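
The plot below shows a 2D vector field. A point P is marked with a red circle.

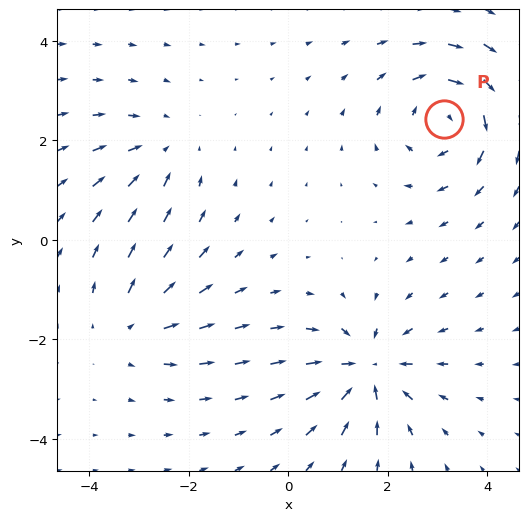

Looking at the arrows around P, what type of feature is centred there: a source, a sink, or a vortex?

vortex

At P (3.1, 2.4) the arrows circulate clockwise. Divergence ≈0, curl about -6 — near-zero divergence with nonzero curl is a vortex.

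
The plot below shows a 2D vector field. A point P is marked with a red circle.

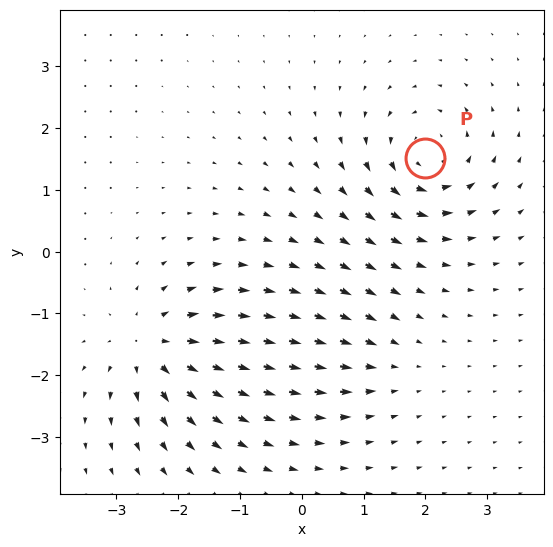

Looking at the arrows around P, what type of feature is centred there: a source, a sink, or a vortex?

vortex

At P (2.0, 1.5) the arrows circulate counterclockwise. Divergence ≈0, curl about +6 — near-zero divergence with nonzero curl is a vortex.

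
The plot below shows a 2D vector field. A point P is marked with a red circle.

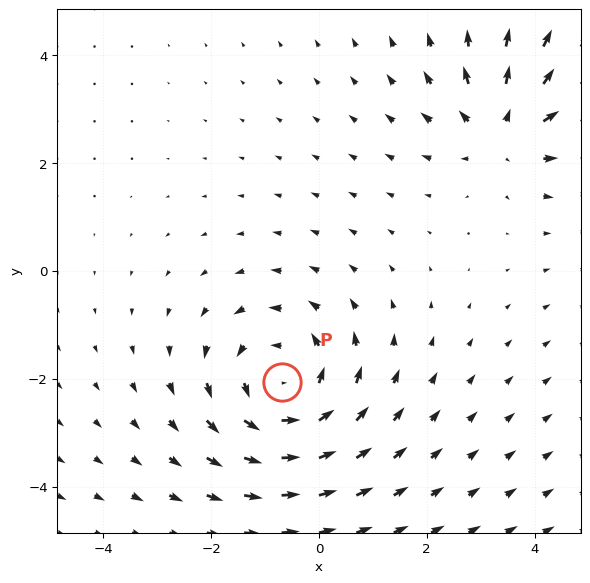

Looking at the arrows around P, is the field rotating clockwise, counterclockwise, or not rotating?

counterclockwise

Near P at (-0.7, -2.1) the arrows circulate counterclockwise. The curl (z-component) there is about +4; positive curl means counterclockwise rotation.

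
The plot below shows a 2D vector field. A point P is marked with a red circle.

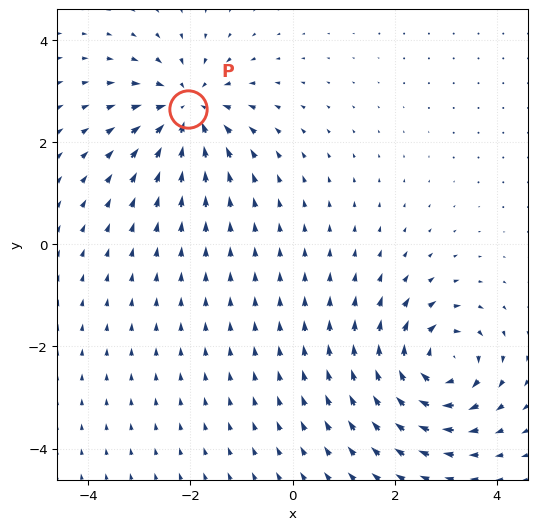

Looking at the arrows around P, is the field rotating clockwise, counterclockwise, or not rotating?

Near P at (-2.0, 2.6) the arrows show no circulation. The curl there is ≈0.

not rotating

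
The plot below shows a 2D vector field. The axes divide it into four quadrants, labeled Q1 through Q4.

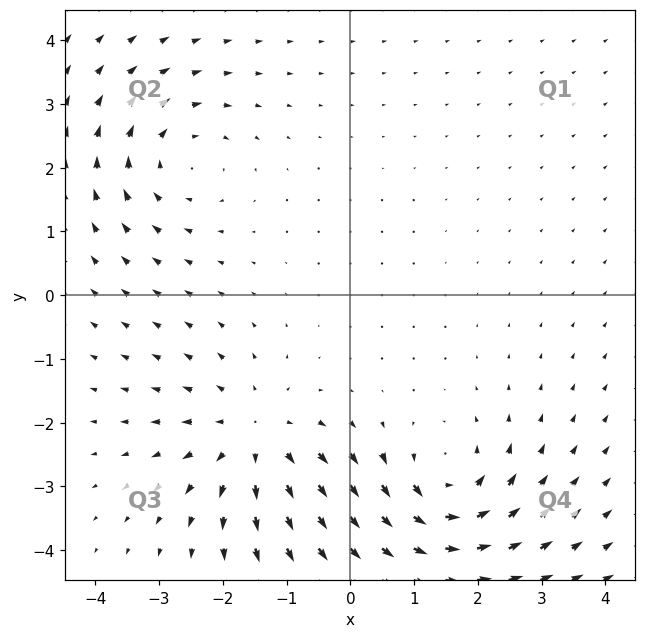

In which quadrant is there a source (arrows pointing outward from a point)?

Q3

The source sits at approximately (-1.5, -2.2), which lies in quadrant Q3. The divergence there is about +4, positive as expected for a source.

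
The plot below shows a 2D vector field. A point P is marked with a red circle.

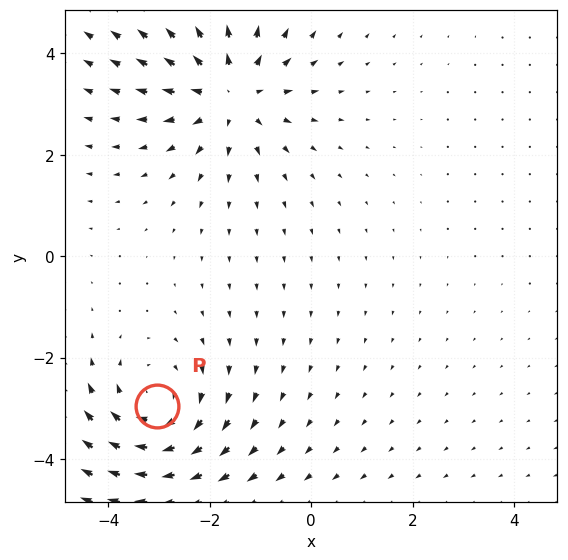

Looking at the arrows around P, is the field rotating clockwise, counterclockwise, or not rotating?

clockwise

Near P at (-3.0, -3.0) the arrows circulate clockwise. The curl (z-component) there is about -3; negative curl means clockwise rotation.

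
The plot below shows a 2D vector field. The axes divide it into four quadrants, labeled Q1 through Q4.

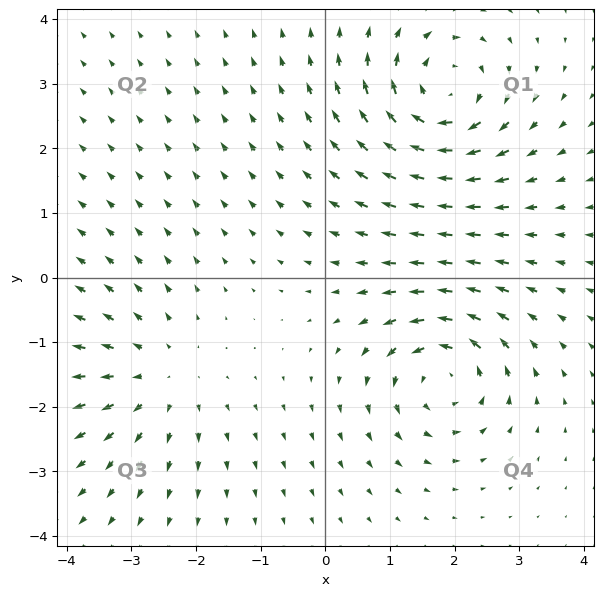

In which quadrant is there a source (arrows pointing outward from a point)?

Q3

The source sits at approximately (-2.5, -1.5), which lies in quadrant Q3. The divergence there is about +3, positive as expected for a source.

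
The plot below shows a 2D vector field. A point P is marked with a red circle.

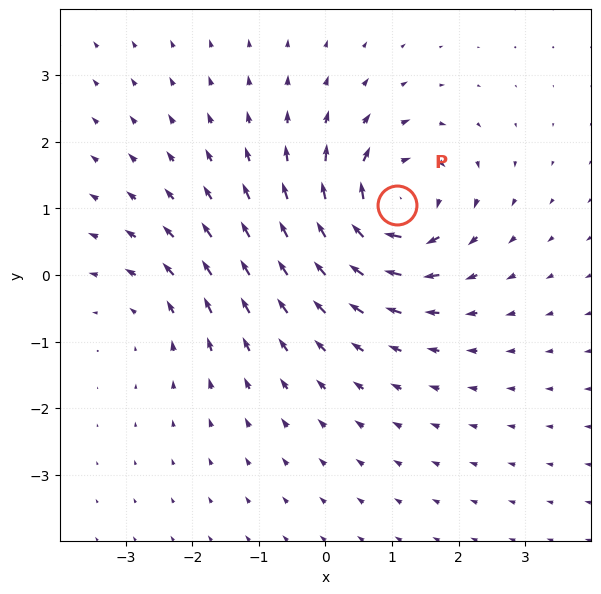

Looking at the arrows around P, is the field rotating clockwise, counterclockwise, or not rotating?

clockwise

Near P at (1.1, 1.1) the arrows circulate clockwise. The curl (z-component) there is about -6; negative curl means clockwise rotation.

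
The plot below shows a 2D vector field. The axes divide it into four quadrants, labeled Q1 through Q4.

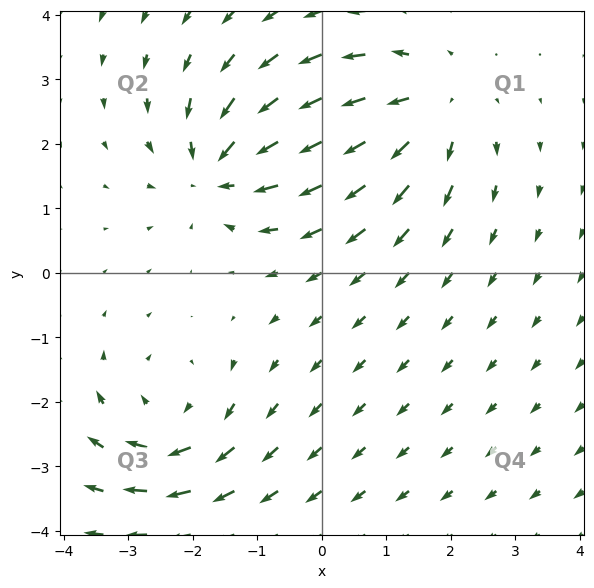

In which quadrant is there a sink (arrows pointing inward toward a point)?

Q2

The sink sits at approximately (-1.6, 1.6), which lies in quadrant Q2. The divergence there is about -5, negative as expected for a sink.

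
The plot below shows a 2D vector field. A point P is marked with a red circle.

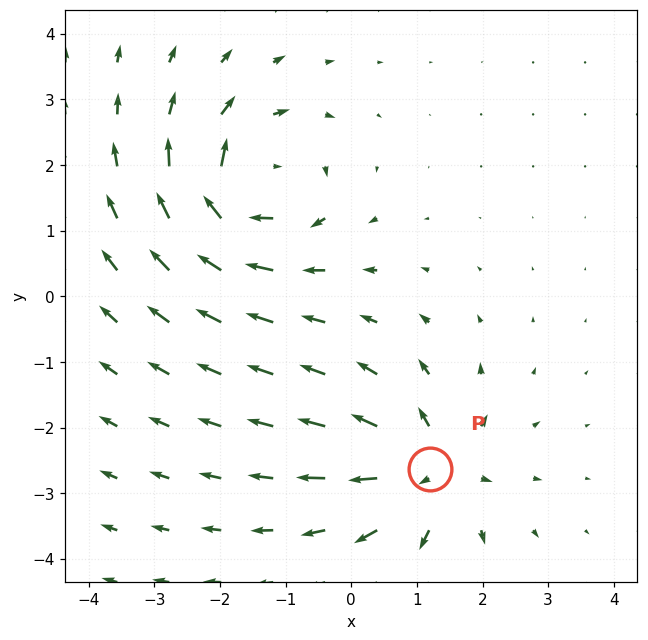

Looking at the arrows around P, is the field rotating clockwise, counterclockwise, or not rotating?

Near P at (1.2, -2.6) the arrows show no circulation. The curl there is ≈0.

not rotating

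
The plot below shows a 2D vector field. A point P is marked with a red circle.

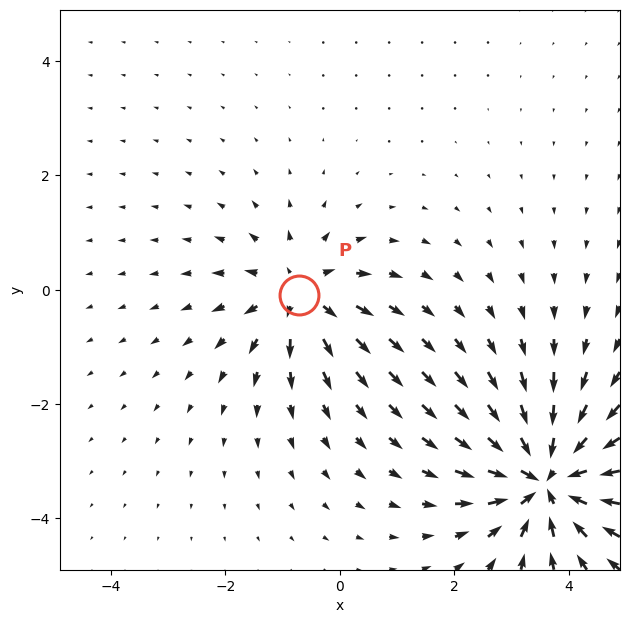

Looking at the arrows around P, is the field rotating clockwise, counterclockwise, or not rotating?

not rotating

Near P at (-0.7, -0.1) the arrows show no circulation. The curl there is ≈0.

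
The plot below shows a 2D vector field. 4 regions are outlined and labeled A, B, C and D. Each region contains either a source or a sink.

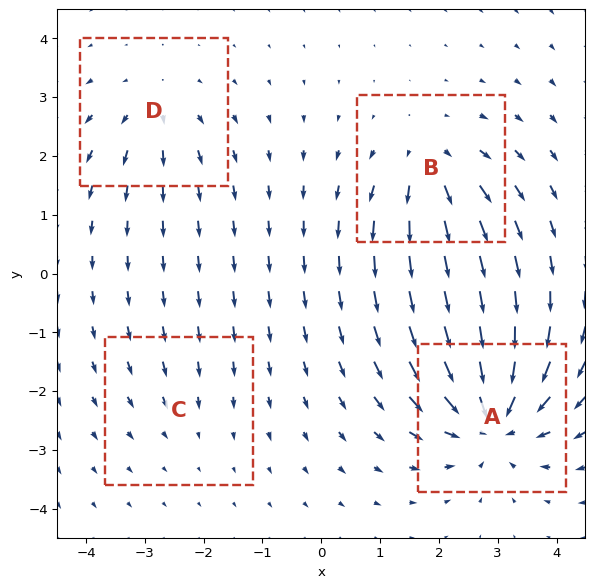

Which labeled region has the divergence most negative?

Divergence at each region's feature centre — A: about -8, B: about +5, C: about -2, D: about +4. Region A is most negative.

A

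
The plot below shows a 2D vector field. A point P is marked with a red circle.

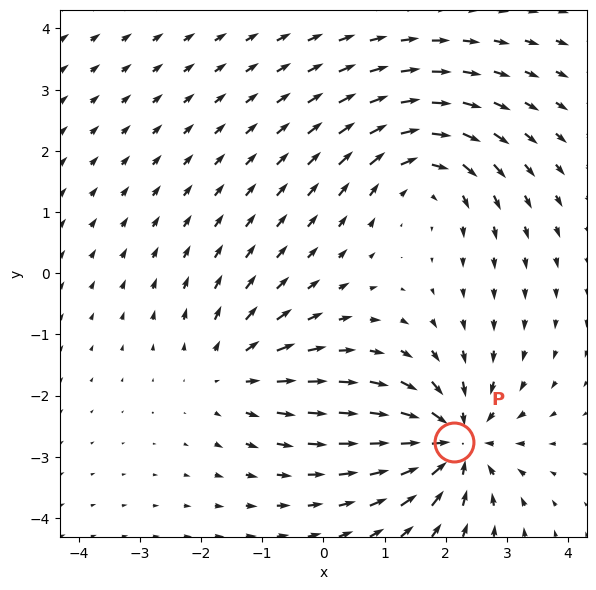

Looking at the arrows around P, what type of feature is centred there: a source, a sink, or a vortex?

At P (2.1, -2.8) the arrows converge inward. Divergence about -6, curl ≈0 — negative divergence with near-zero curl is a sink.

sink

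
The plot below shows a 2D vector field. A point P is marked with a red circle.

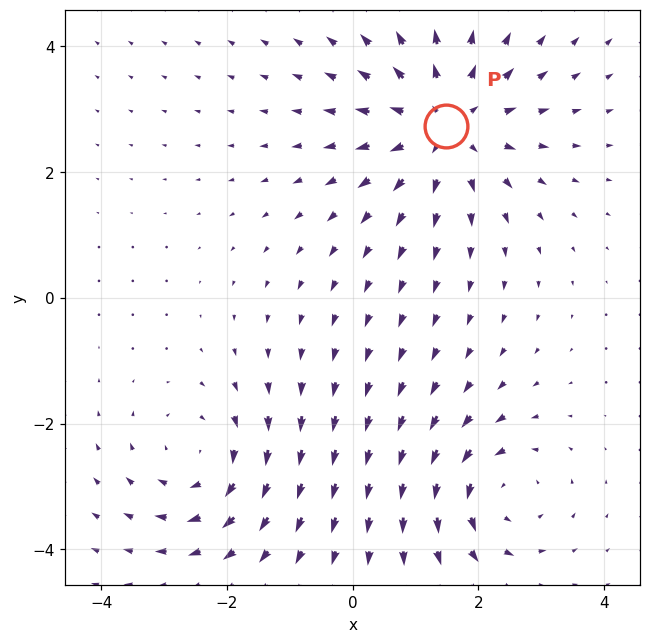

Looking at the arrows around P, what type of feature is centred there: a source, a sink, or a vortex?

source

At P (1.5, 2.7) the arrows spread outward. Divergence about +4, curl ≈0 — positive divergence with near-zero curl is a source.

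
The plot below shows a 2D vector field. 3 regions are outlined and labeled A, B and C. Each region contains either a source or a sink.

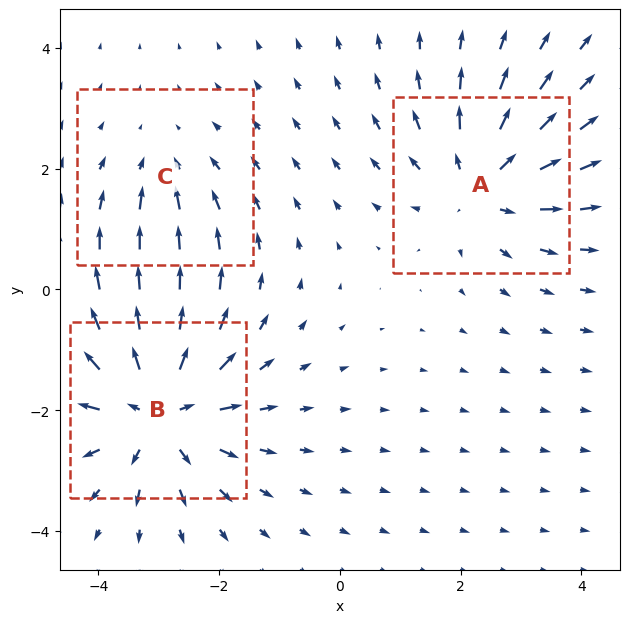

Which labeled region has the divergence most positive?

B

Divergence at each region's feature centre — A: about +3, B: about +5, C: about -2. Region B is most positive.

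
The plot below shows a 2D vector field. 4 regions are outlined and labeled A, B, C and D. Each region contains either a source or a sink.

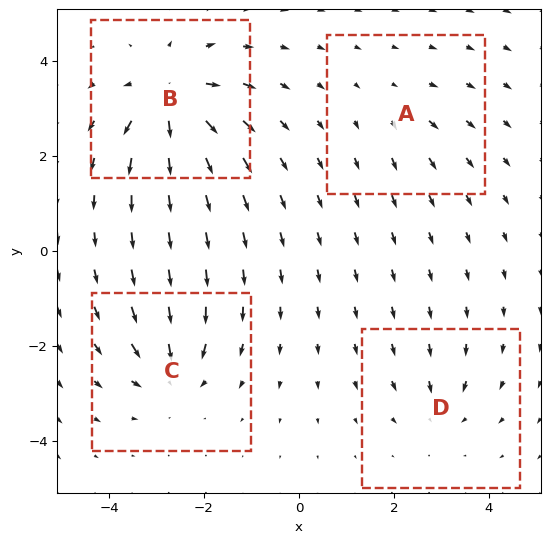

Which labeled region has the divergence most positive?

B

Divergence at each region's feature centre — A: about +2, B: about +8, C: about -5, D: about -4. Region B is most positive.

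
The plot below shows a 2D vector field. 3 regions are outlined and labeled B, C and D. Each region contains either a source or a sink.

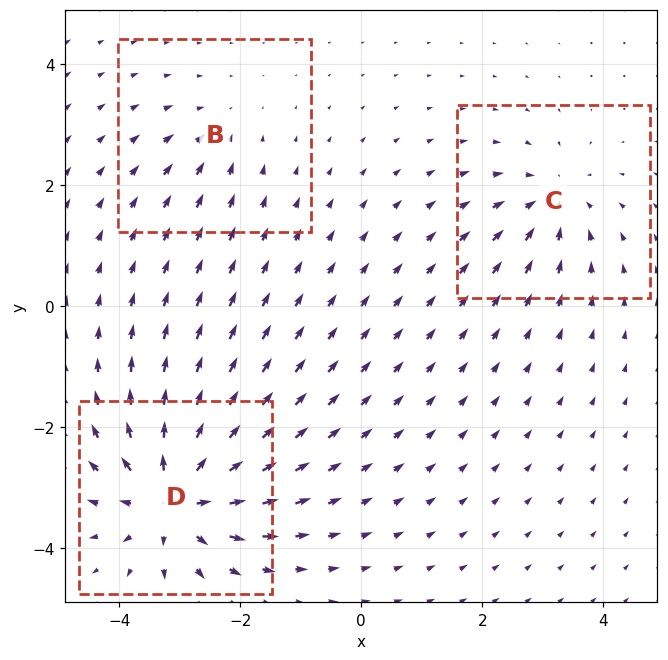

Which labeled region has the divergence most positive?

Divergence at each region's feature centre — B: about -2, C: about -3, D: about +6. Region D is most positive.

D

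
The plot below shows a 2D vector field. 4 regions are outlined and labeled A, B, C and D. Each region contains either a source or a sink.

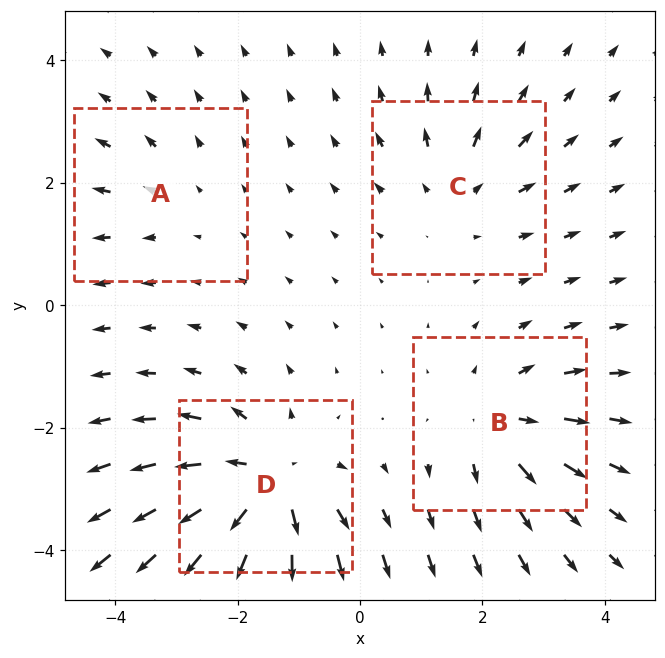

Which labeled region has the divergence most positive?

Divergence at each region's feature centre — A: about +2, B: about +5, C: about +4, D: about +7. Region D is most positive.

D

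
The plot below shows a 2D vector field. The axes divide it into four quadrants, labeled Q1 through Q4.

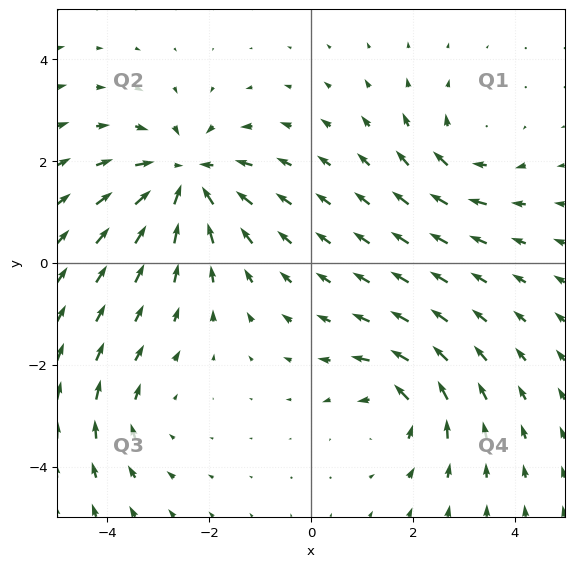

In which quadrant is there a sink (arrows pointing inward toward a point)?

Q2

The sink sits at approximately (-2.4, 1.7), which lies in quadrant Q2. The divergence there is about -5, negative as expected for a sink.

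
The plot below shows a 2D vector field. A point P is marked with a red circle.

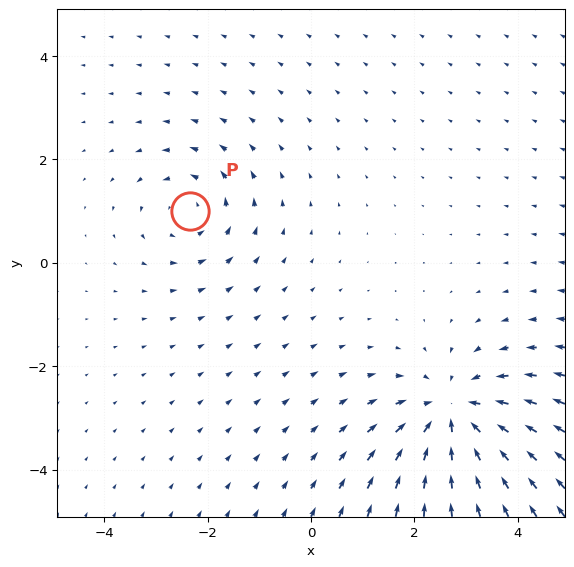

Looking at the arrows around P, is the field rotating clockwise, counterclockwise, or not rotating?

counterclockwise

Near P at (-2.3, 1.0) the arrows circulate counterclockwise. The curl (z-component) there is about +3; positive curl means counterclockwise rotation.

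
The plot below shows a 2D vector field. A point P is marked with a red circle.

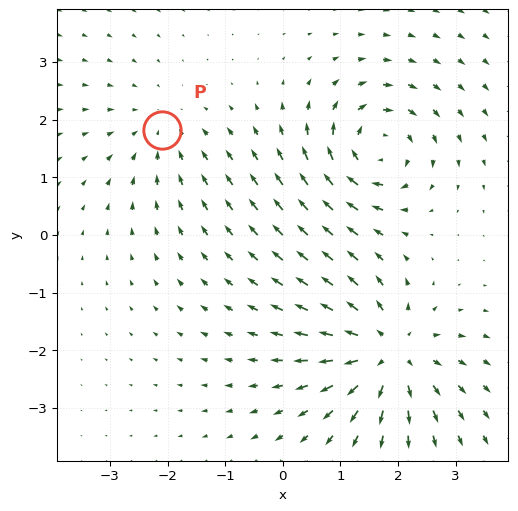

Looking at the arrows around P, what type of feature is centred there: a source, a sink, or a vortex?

At P (-2.1, 1.8) the arrows converge inward. Divergence about -2, curl ≈0 — negative divergence with near-zero curl is a sink.

sink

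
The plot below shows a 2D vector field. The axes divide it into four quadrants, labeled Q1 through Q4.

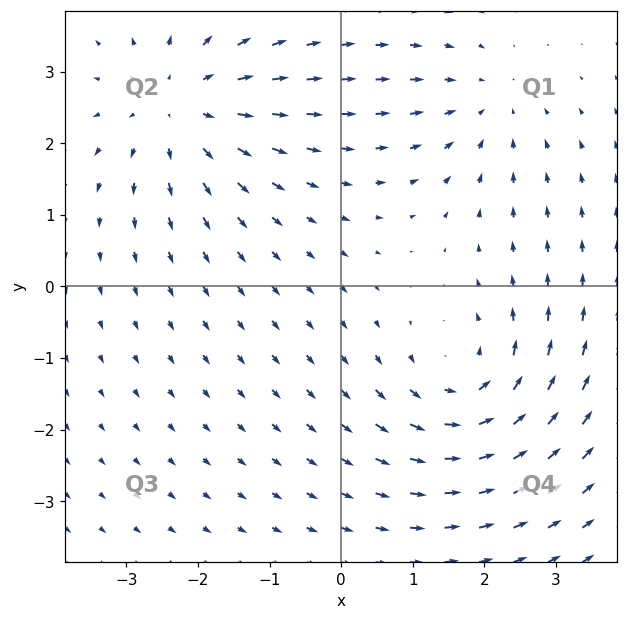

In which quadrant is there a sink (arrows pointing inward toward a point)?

The sink sits at approximately (2.0, 2.5), which lies in quadrant Q1. The divergence there is about -3, negative as expected for a sink.

Q1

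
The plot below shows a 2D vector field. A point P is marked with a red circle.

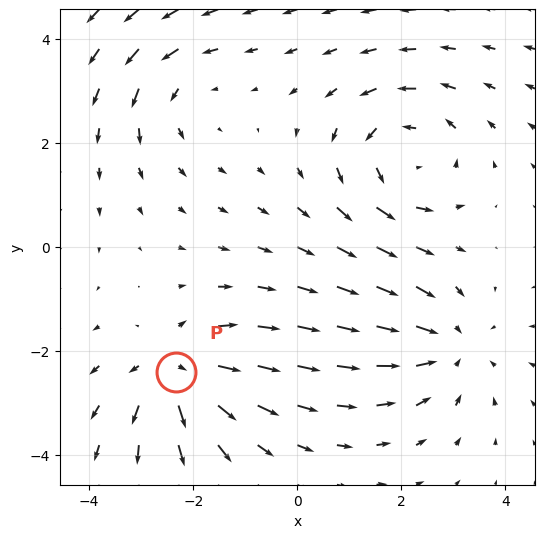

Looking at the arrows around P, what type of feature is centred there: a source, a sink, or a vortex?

source

At P (-2.3, -2.4) the arrows spread outward. Divergence about +5, curl ≈0 — positive divergence with near-zero curl is a source.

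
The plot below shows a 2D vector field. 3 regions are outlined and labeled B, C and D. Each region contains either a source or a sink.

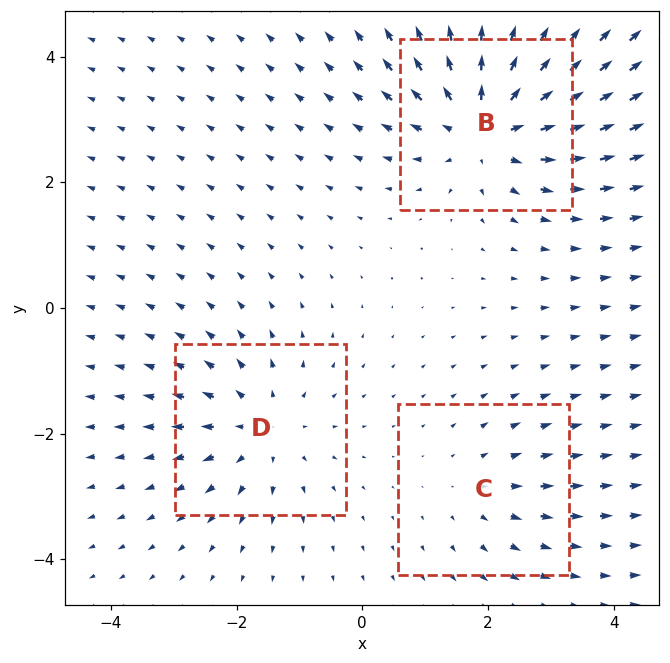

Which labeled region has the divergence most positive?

B

Divergence at each region's feature centre — B: about +5, C: about +2, D: about +3. Region B is most positive.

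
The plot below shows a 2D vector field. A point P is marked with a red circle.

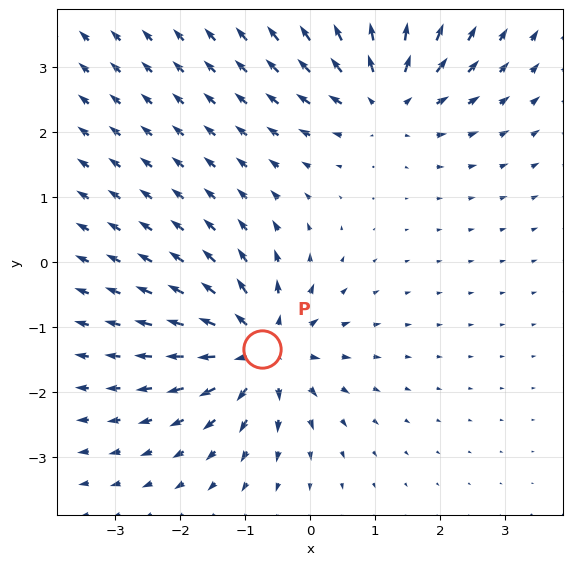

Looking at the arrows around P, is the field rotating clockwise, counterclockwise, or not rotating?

Near P at (-0.7, -1.3) the arrows show no circulation. The curl there is ≈0.

not rotating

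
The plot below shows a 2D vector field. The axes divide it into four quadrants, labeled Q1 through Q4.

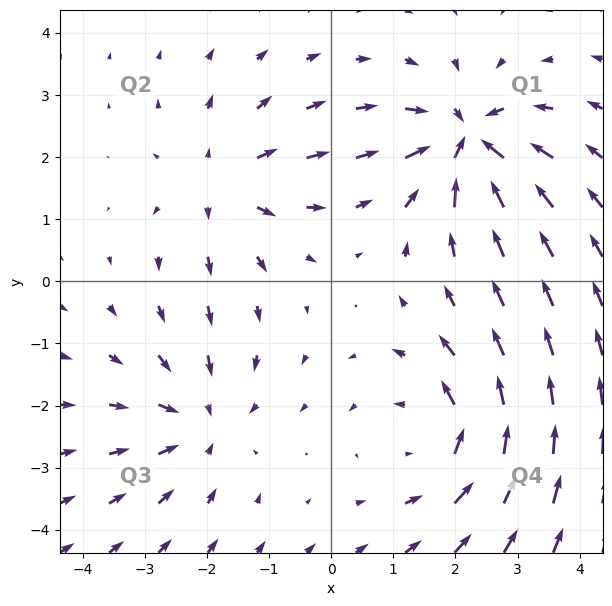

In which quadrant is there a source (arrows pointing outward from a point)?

The source sits at approximately (-1.7, 1.6), which lies in quadrant Q2. The divergence there is about +4, positive as expected for a source.

Q2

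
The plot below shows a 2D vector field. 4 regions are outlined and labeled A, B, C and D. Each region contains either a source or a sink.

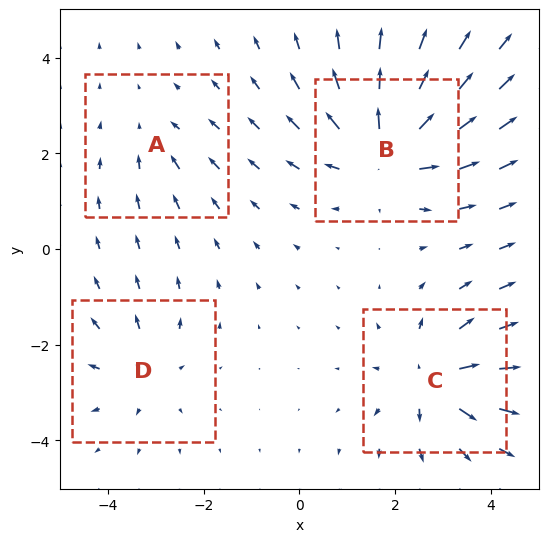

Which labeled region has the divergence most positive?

B

Divergence at each region's feature centre — A: about -2, B: about +7, C: about +6, D: about +4. Region B is most positive.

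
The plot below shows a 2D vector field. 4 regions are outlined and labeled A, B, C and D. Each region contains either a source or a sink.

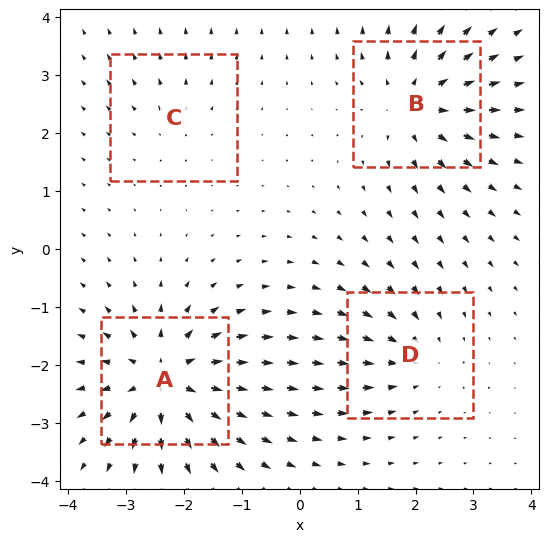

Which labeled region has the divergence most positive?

Divergence at each region's feature centre — A: about +8, B: about +6, C: about +2, D: about -4. Region A is most positive.

A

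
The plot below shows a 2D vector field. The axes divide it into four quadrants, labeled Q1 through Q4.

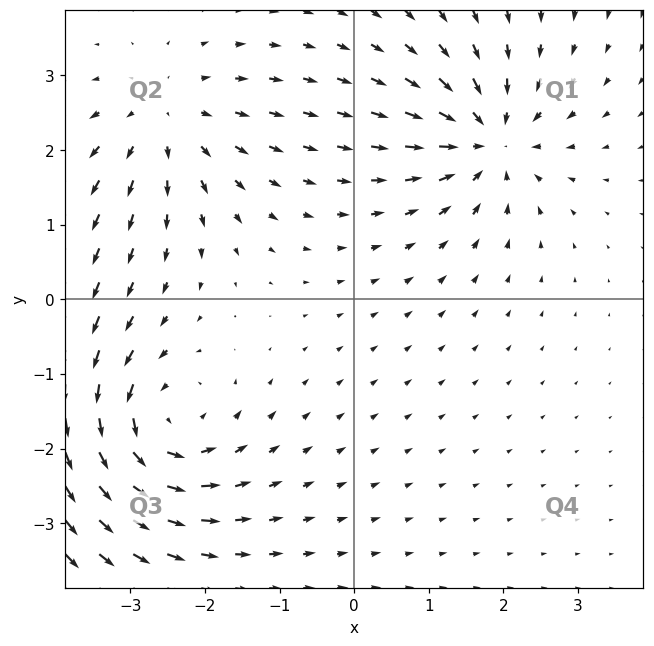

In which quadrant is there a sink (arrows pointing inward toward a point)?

Q1

The sink sits at approximately (1.8, 2.1), which lies in quadrant Q1. The divergence there is about -6, negative as expected for a sink.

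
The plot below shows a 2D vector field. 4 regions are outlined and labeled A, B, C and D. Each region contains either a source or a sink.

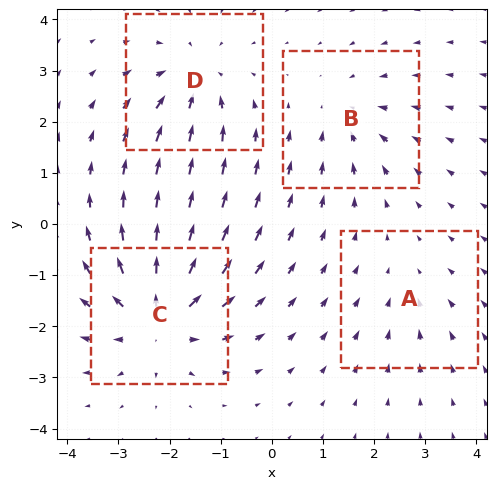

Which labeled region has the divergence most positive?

C

Divergence at each region's feature centre — A: about -2, B: about -4, C: about +7, D: about -5. Region C is most positive.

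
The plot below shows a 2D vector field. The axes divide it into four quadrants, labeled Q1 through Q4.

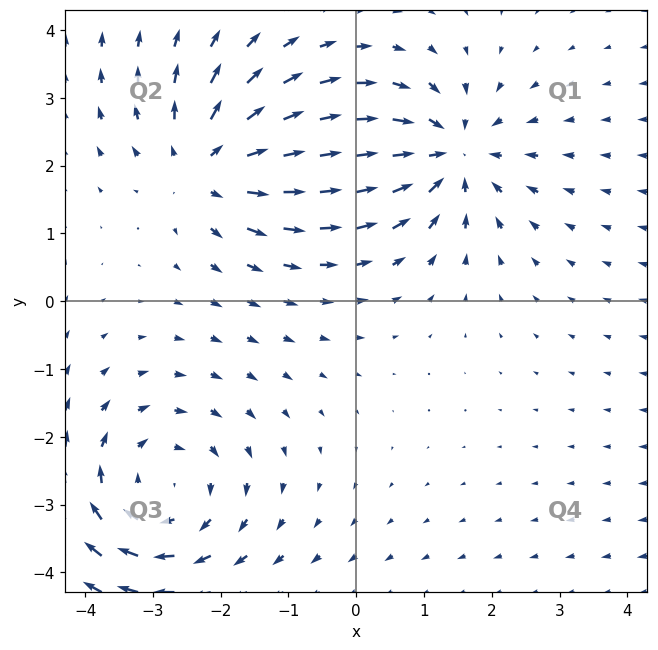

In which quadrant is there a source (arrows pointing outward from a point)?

The source sits at approximately (-2.2, 2.0), which lies in quadrant Q2. The divergence there is about +5, positive as expected for a source.

Q2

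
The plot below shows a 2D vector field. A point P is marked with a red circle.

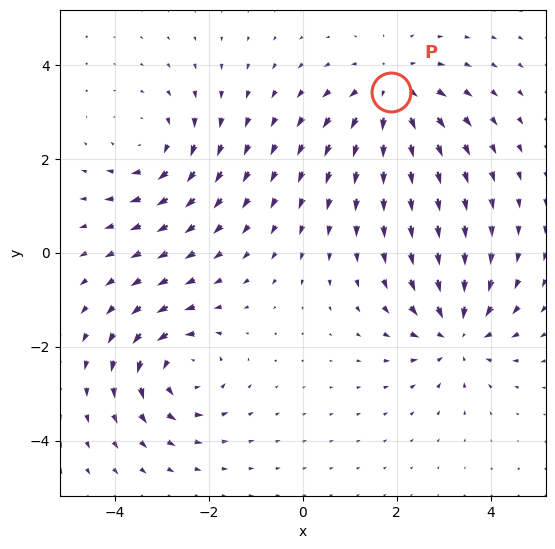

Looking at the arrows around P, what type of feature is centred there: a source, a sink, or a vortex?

At P (1.9, 3.4) the arrows spread outward. Divergence about +5, curl ≈0 — positive divergence with near-zero curl is a source.

source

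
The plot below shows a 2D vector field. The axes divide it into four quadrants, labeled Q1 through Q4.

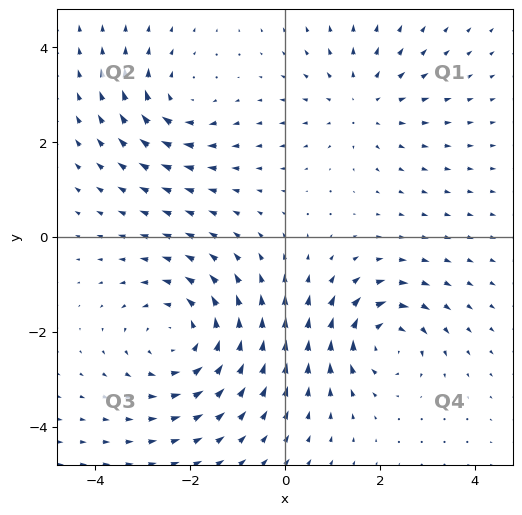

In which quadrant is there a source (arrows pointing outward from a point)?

The source sits at approximately (1.6, 2.8), which lies in quadrant Q1. The divergence there is about +3, positive as expected for a source.

Q1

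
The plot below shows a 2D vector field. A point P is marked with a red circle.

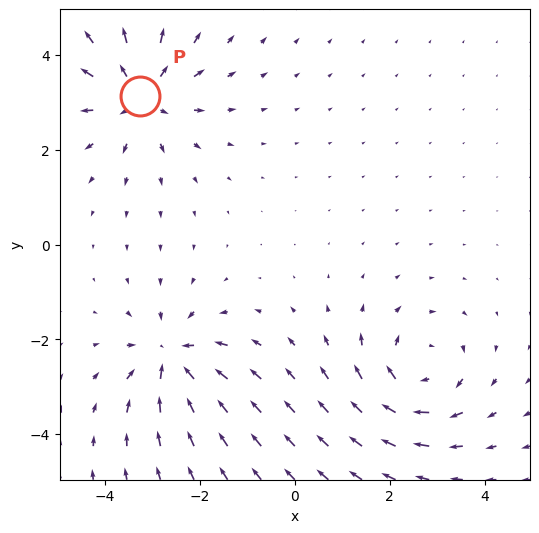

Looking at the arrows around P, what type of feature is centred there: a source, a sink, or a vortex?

At P (-3.3, 3.1) the arrows spread outward. Divergence about +5, curl ≈0 — positive divergence with near-zero curl is a source.

source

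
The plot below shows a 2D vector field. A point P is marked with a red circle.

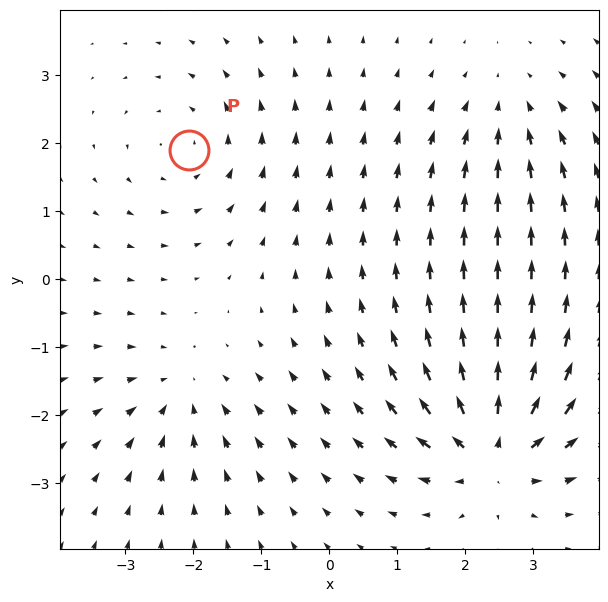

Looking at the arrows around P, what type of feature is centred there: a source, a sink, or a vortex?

vortex

At P (-2.1, 1.9) the arrows circulate counterclockwise. Divergence ≈0, curl about +3 — near-zero divergence with nonzero curl is a vortex.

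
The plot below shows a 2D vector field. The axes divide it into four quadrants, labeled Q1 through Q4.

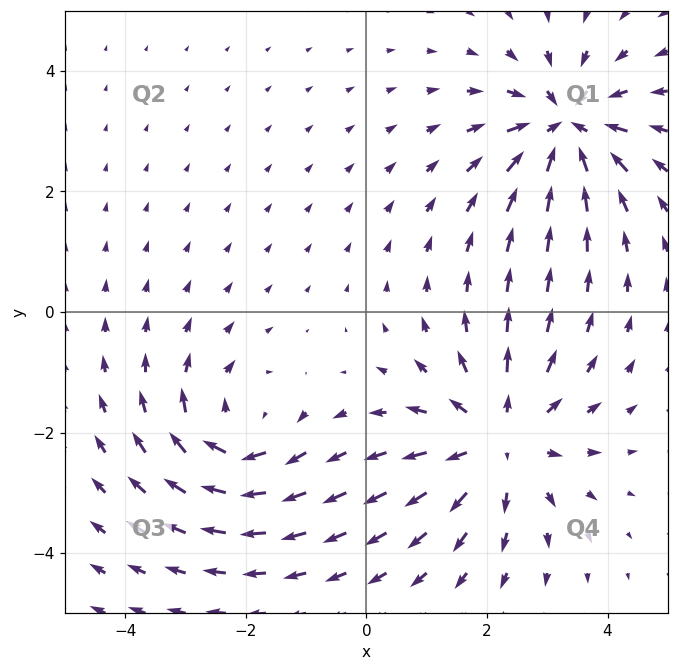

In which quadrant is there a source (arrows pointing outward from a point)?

Q4

The source sits at approximately (2.2, -2.1), which lies in quadrant Q4. The divergence there is about +4, positive as expected for a source.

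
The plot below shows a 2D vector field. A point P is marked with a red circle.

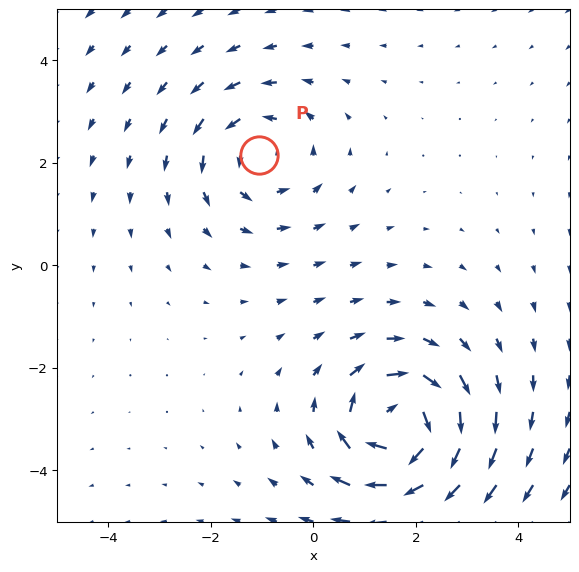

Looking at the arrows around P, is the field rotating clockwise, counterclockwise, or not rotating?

counterclockwise

Near P at (-1.1, 2.2) the arrows circulate counterclockwise. The curl (z-component) there is about +3; positive curl means counterclockwise rotation.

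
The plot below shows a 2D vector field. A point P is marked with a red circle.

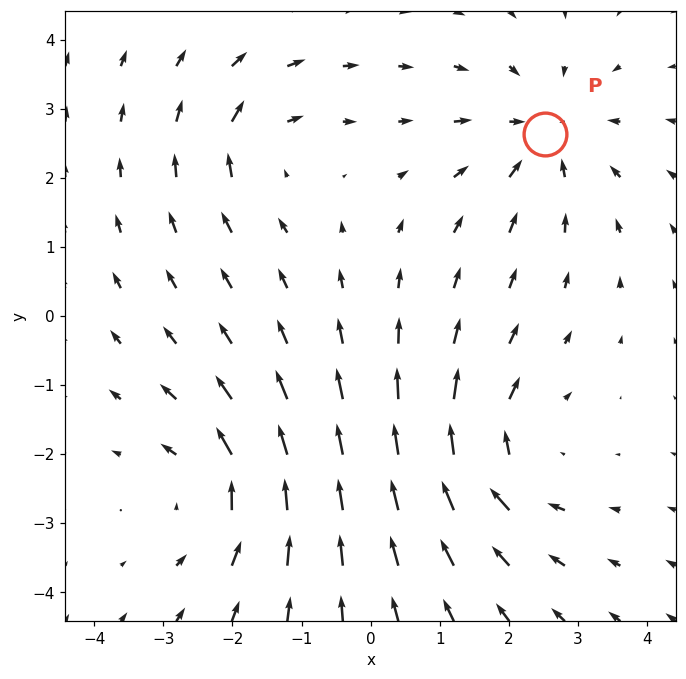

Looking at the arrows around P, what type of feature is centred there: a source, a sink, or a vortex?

sink

At P (2.5, 2.6) the arrows converge inward. Divergence about -4, curl ≈0 — negative divergence with near-zero curl is a sink.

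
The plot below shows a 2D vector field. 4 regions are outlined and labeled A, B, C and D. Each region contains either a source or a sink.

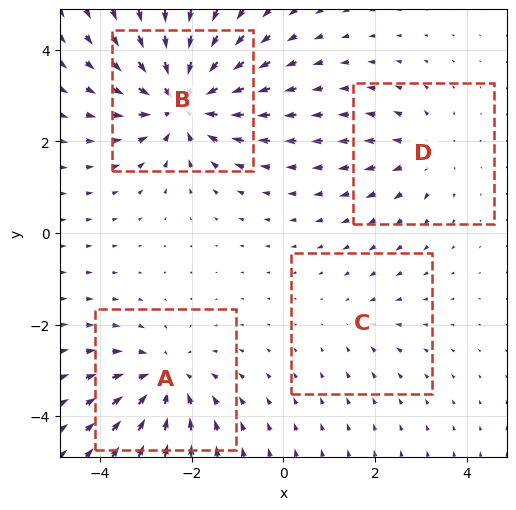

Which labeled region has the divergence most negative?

B

Divergence at each region's feature centre — A: about -5, B: about -7, C: about -2, D: about +3. Region B is most negative.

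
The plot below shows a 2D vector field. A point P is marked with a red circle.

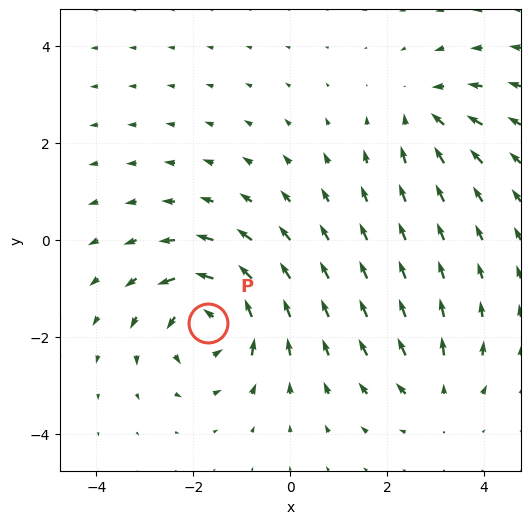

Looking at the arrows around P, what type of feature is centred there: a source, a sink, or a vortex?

At P (-1.7, -1.7) the arrows circulate counterclockwise. Divergence ≈0, curl about +5 — near-zero divergence with nonzero curl is a vortex.

vortex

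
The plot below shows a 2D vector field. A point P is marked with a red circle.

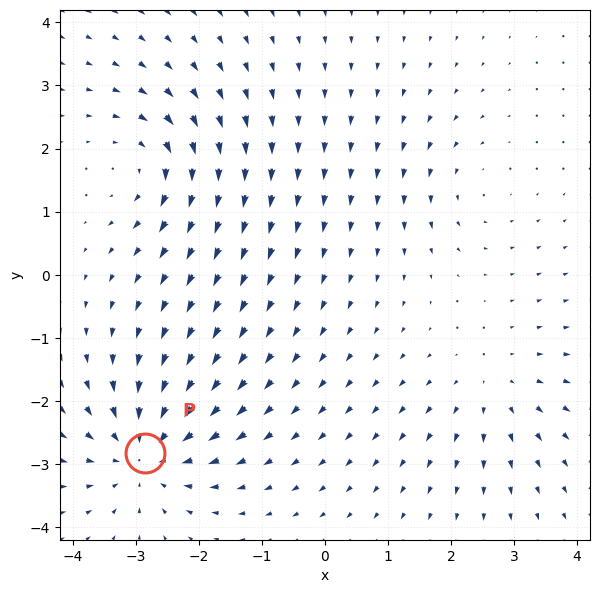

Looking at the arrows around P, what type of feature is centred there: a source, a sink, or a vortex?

At P (-2.8, -2.8) the arrows converge inward. Divergence about -5, curl ≈0 — negative divergence with near-zero curl is a sink.

sink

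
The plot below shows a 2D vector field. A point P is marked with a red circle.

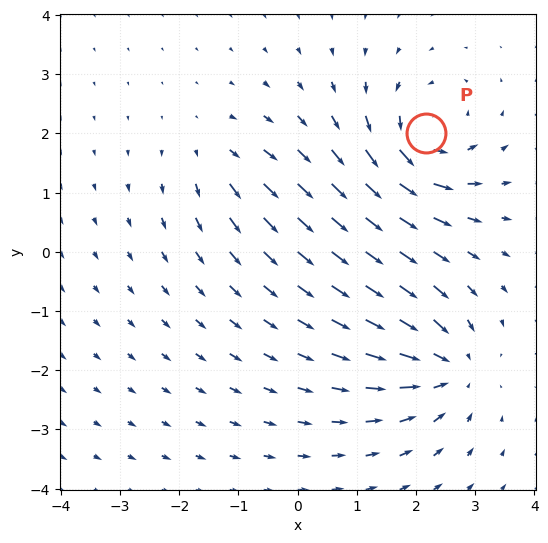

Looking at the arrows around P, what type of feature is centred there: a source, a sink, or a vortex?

vortex

At P (2.2, 2.0) the arrows circulate counterclockwise. Divergence ≈0, curl about +7 — near-zero divergence with nonzero curl is a vortex.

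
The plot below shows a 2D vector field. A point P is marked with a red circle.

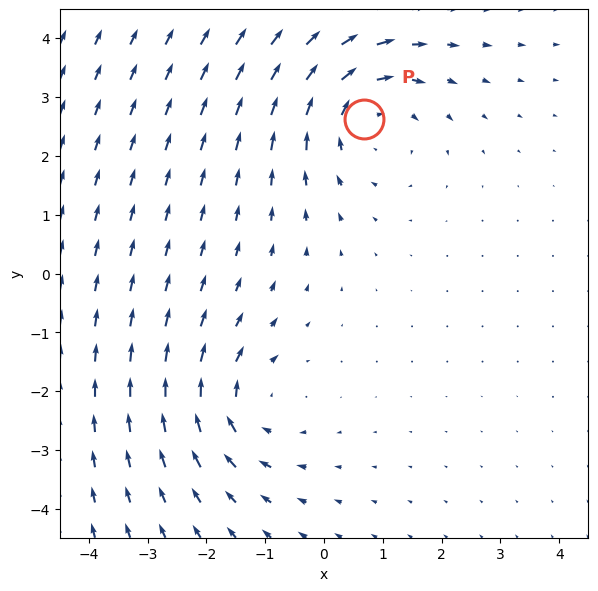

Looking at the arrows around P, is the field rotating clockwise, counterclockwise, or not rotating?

clockwise

Near P at (0.7, 2.6) the arrows circulate clockwise. The curl (z-component) there is about -4; negative curl means clockwise rotation.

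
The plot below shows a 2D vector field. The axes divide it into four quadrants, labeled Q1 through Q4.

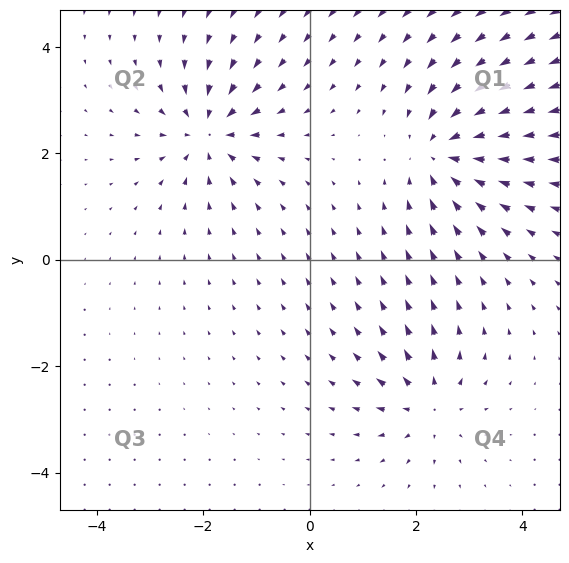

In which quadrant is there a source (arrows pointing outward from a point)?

Q4

The source sits at approximately (2.2, -2.7), which lies in quadrant Q4. The divergence there is about +4, positive as expected for a source.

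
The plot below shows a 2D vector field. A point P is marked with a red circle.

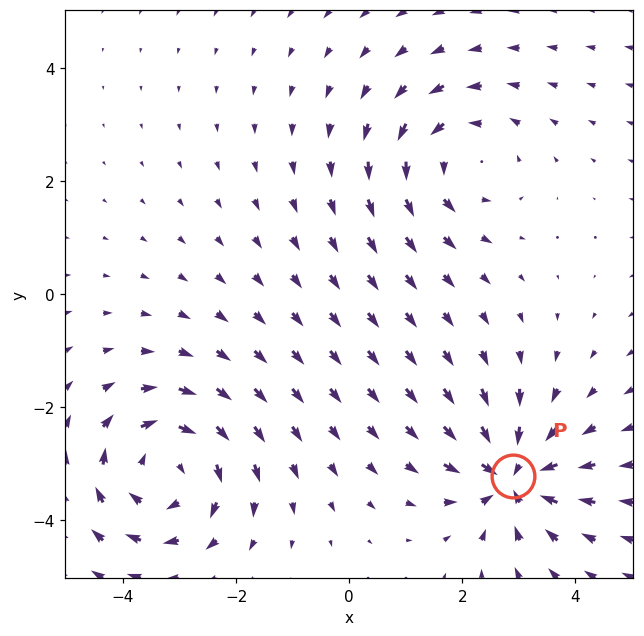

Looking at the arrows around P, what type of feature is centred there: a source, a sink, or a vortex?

sink

At P (2.9, -3.2) the arrows converge inward. Divergence about -5, curl ≈0 — negative divergence with near-zero curl is a sink.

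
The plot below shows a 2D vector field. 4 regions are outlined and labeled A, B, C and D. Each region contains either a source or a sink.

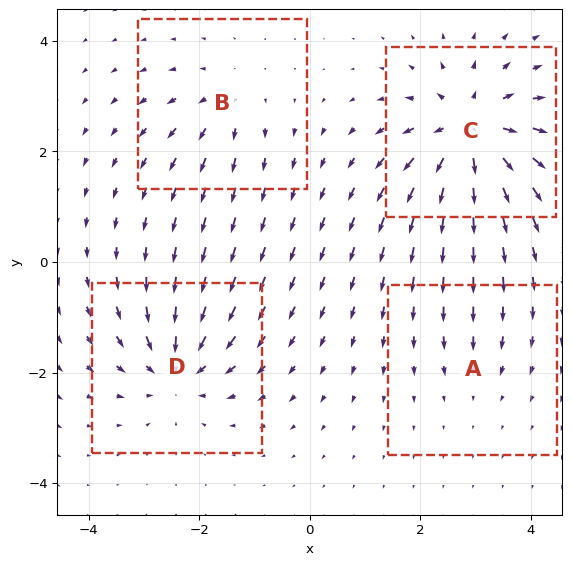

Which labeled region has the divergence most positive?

C

Divergence at each region's feature centre — A: about -2, B: about +4, C: about +8, D: about -6. Region C is most positive.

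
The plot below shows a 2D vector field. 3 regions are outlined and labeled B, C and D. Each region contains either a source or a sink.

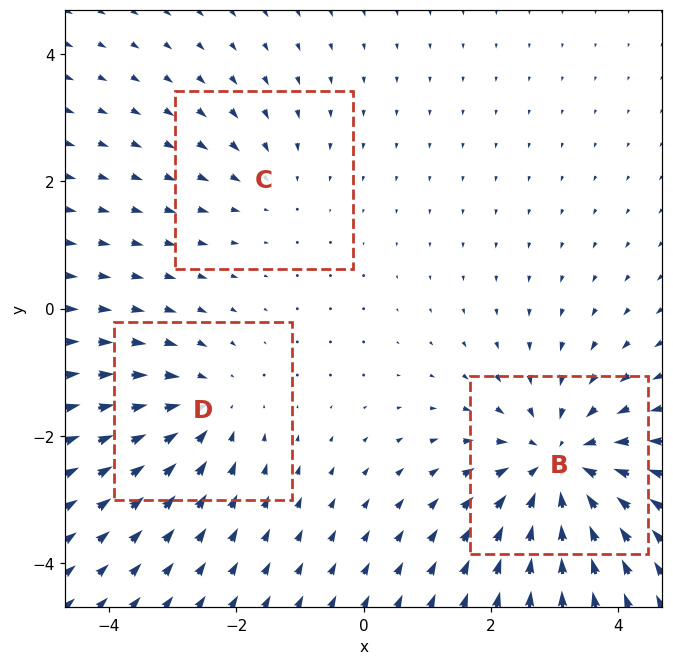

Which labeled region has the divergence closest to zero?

C

Divergence at each region's feature centre — B: about -5, C: about -2, D: about -3. Region C is closest to zero.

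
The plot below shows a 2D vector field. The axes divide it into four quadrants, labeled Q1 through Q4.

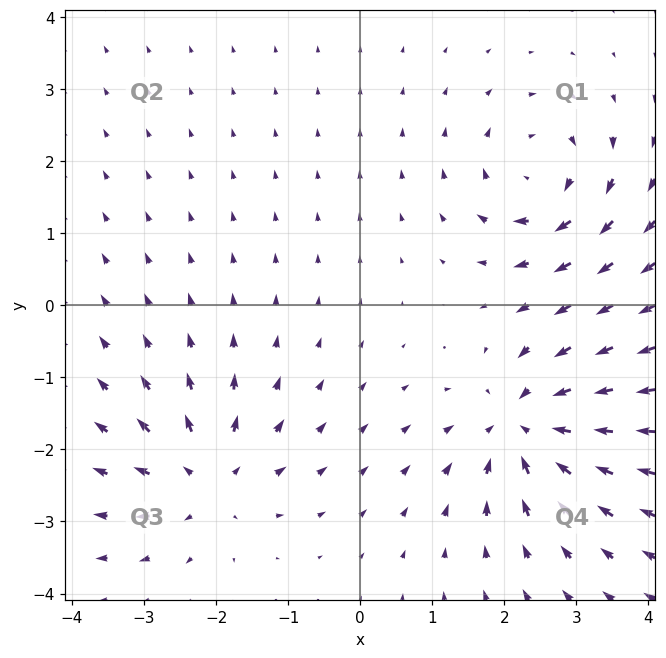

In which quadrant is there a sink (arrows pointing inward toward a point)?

Q4

The sink sits at approximately (2.3, -1.7), which lies in quadrant Q4. The divergence there is about -5, negative as expected for a sink.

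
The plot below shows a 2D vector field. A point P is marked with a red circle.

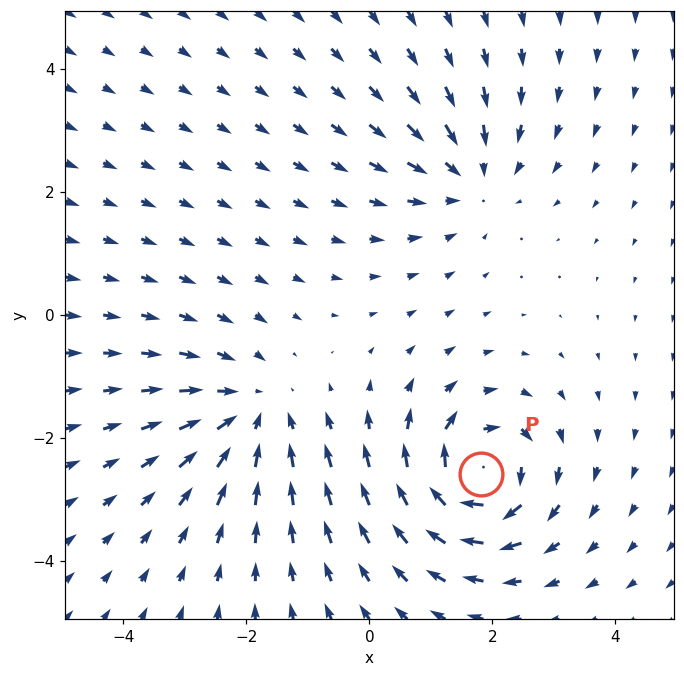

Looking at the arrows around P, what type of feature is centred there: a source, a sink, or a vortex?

At P (1.8, -2.6) the arrows circulate clockwise. Divergence ≈0, curl about -7 — near-zero divergence with nonzero curl is a vortex.

vortex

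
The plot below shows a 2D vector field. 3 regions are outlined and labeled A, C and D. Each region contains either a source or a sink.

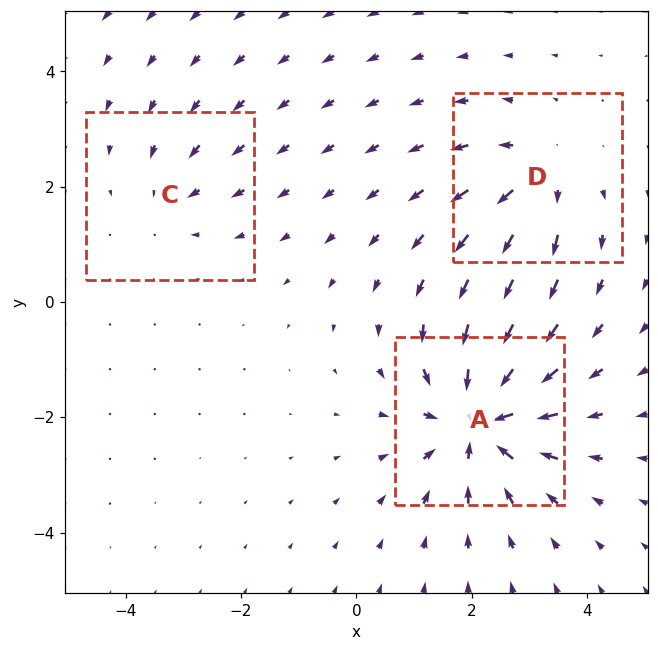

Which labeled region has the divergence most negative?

A

Divergence at each region's feature centre — A: about -6, C: about -2, D: about +3. Region A is most negative.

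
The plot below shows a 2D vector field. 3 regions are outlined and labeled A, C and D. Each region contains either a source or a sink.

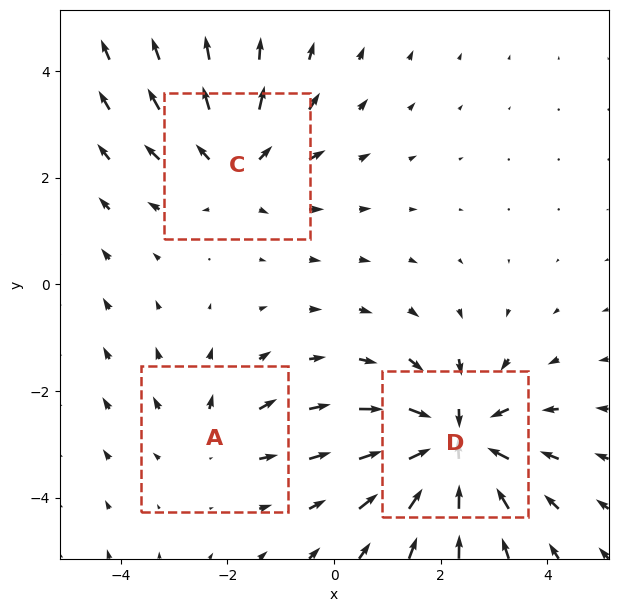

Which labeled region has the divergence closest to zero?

A

Divergence at each region's feature centre — A: about +2, C: about +3, D: about -5. Region A is closest to zero.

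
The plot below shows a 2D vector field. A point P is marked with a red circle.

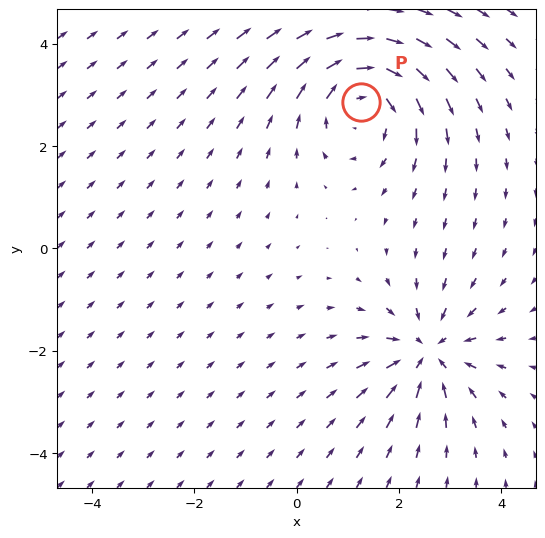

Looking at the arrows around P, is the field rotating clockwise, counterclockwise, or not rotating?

Near P at (1.3, 2.9) the arrows circulate clockwise. The curl (z-component) there is about -3; negative curl means clockwise rotation.

clockwise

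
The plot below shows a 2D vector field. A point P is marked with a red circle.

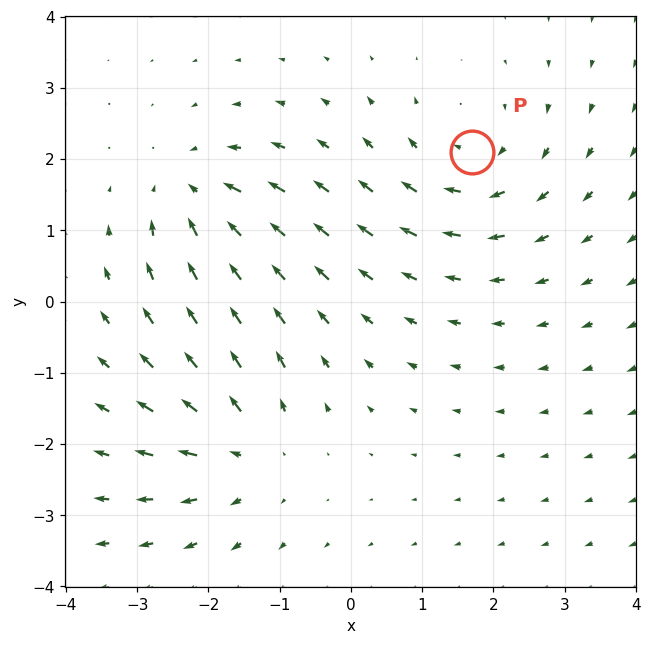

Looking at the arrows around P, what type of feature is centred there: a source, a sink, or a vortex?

At P (1.7, 2.1) the arrows circulate clockwise. Divergence ≈0, curl about -3 — near-zero divergence with nonzero curl is a vortex.

vortex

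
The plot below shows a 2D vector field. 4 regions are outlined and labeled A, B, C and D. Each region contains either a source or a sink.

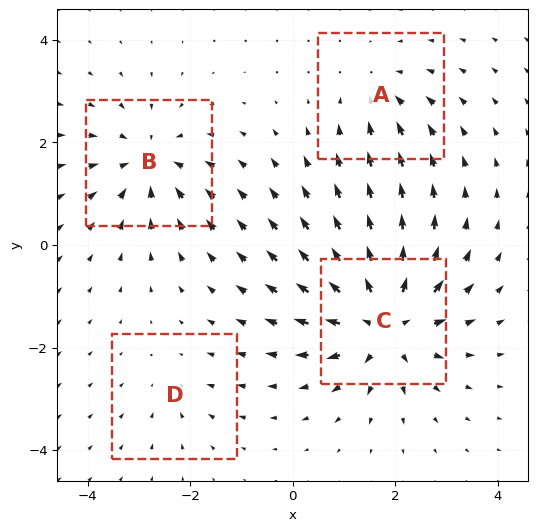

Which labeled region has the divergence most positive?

C

Divergence at each region's feature centre — A: about -3, B: about -5, C: about +8, D: about -2. Region C is most positive.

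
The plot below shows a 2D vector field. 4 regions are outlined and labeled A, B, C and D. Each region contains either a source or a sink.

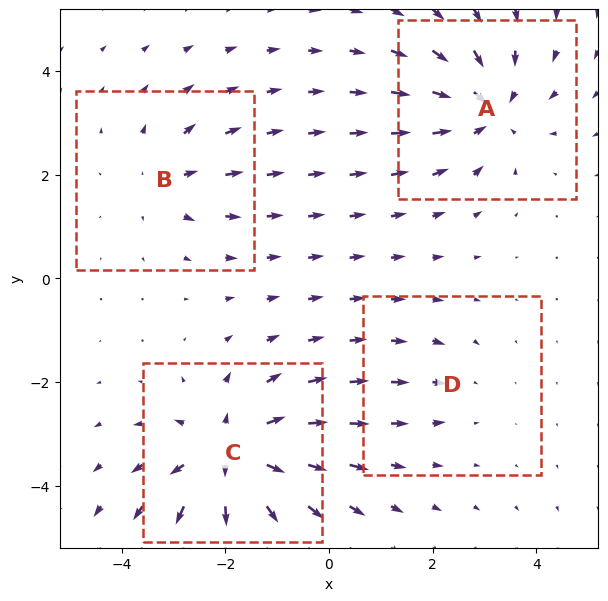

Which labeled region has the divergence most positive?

Divergence at each region's feature centre — A: about -5, B: about +3, C: about +7, D: about -2. Region C is most positive.

C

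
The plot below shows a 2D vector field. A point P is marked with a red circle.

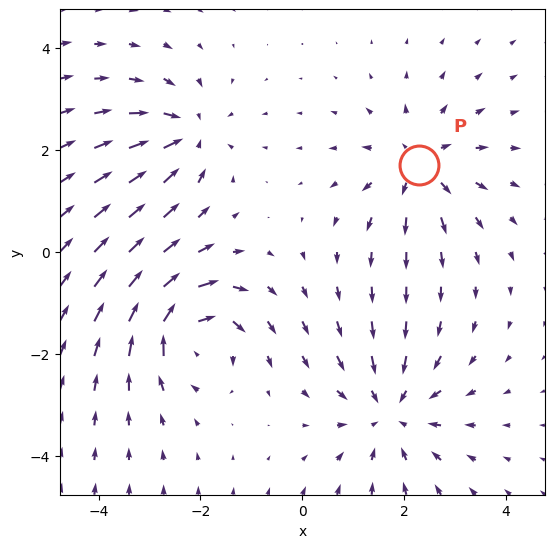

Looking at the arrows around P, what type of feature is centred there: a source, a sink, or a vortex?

source

At P (2.3, 1.7) the arrows spread outward. Divergence about +3, curl ≈0 — positive divergence with near-zero curl is a source.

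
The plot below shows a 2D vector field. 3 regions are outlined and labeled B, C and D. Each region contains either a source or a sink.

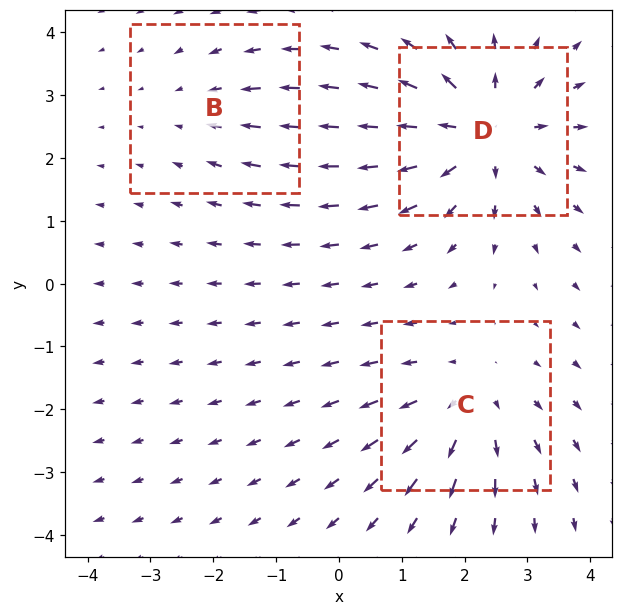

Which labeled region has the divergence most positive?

Divergence at each region's feature centre — B: about -2, C: about +3, D: about +4. Region D is most positive.

D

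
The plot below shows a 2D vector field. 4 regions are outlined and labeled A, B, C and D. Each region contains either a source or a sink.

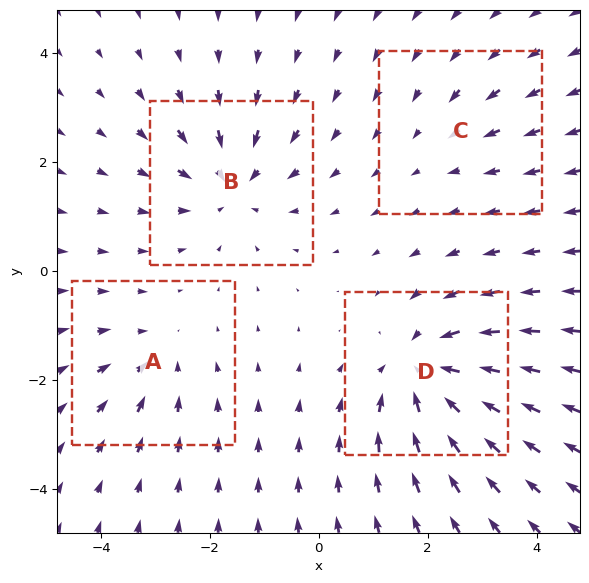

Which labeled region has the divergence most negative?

D

Divergence at each region's feature centre — A: about -3, B: about -5, C: about -2, D: about -7. Region D is most negative.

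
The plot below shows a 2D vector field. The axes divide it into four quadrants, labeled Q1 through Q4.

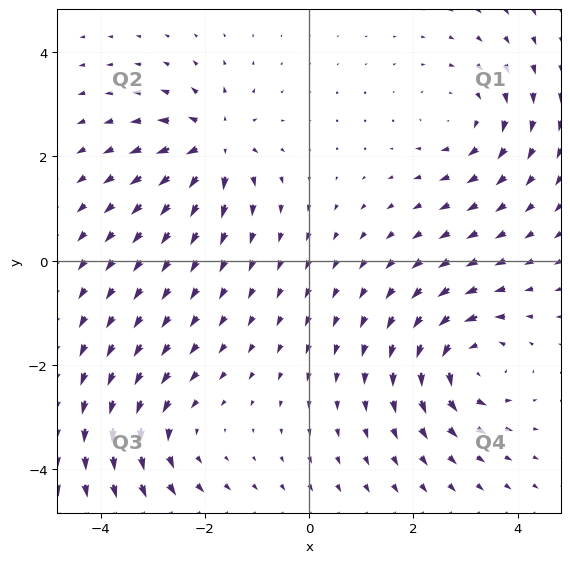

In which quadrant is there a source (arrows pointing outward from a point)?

The source sits at approximately (-1.8, 2.2), which lies in quadrant Q2. The divergence there is about +5, positive as expected for a source.

Q2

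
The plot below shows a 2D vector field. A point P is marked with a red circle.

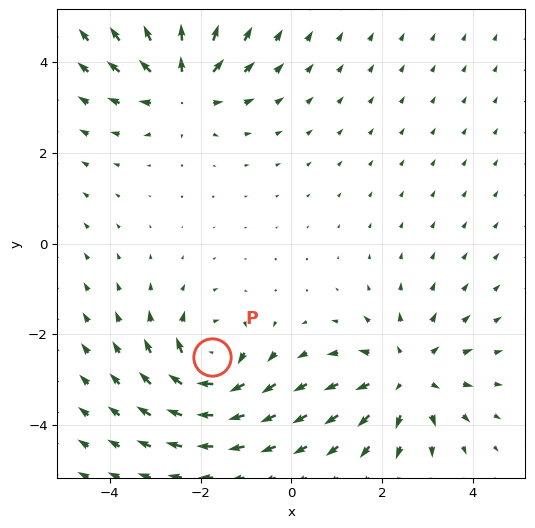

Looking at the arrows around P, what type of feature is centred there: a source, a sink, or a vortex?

vortex

At P (-1.7, -2.5) the arrows circulate clockwise. Divergence ≈0, curl about -6 — near-zero divergence with nonzero curl is a vortex.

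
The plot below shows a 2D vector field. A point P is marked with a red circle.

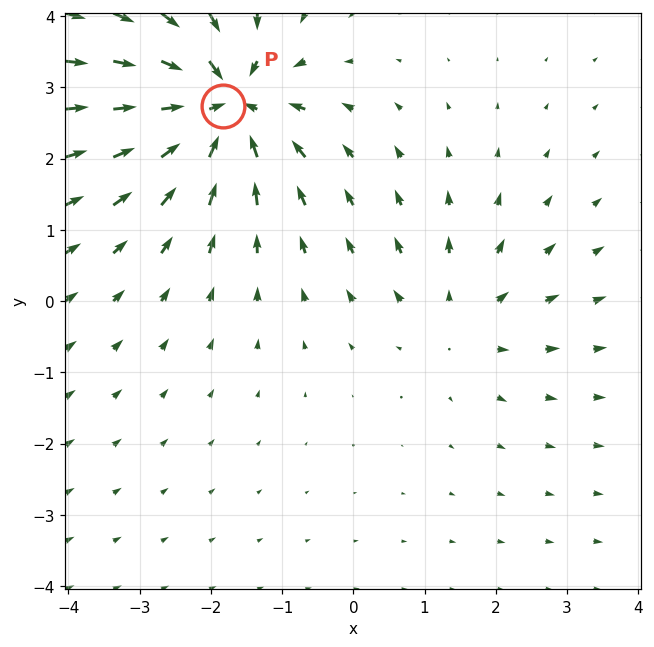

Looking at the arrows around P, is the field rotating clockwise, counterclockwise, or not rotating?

Near P at (-1.8, 2.7) the arrows show no circulation. The curl there is ≈0.

not rotating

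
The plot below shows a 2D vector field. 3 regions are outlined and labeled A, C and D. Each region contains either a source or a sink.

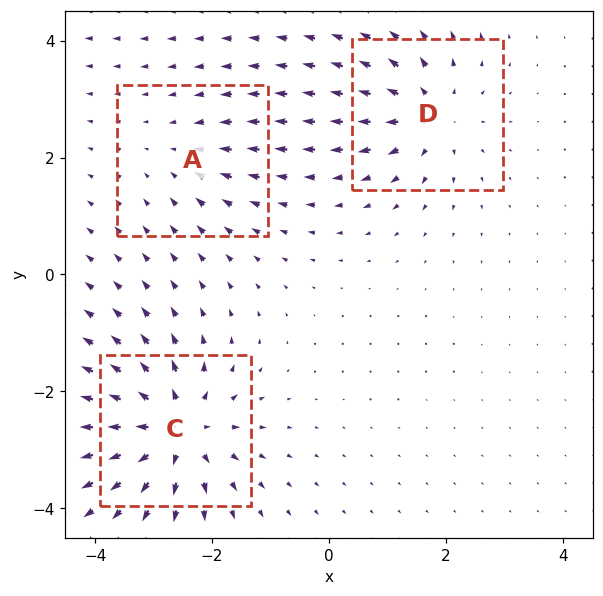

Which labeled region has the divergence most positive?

Divergence at each region's feature centre — A: about -2, C: about +6, D: about +4. Region C is most positive.

C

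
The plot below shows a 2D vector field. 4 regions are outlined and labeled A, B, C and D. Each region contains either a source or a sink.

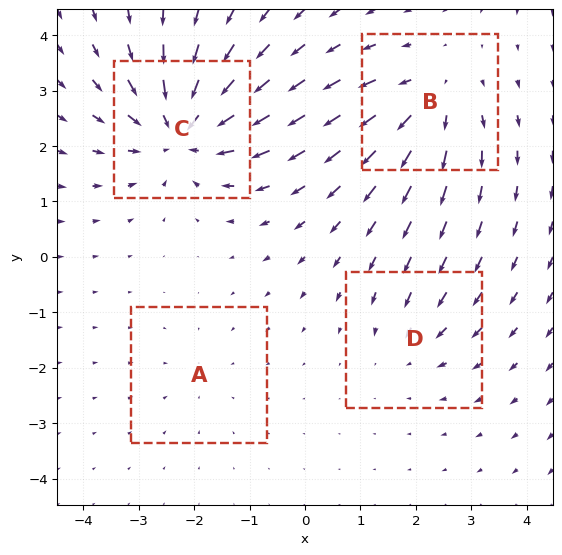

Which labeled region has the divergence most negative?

C

Divergence at each region's feature centre — A: about -2, B: about +5, C: about -7, D: about -3. Region C is most negative.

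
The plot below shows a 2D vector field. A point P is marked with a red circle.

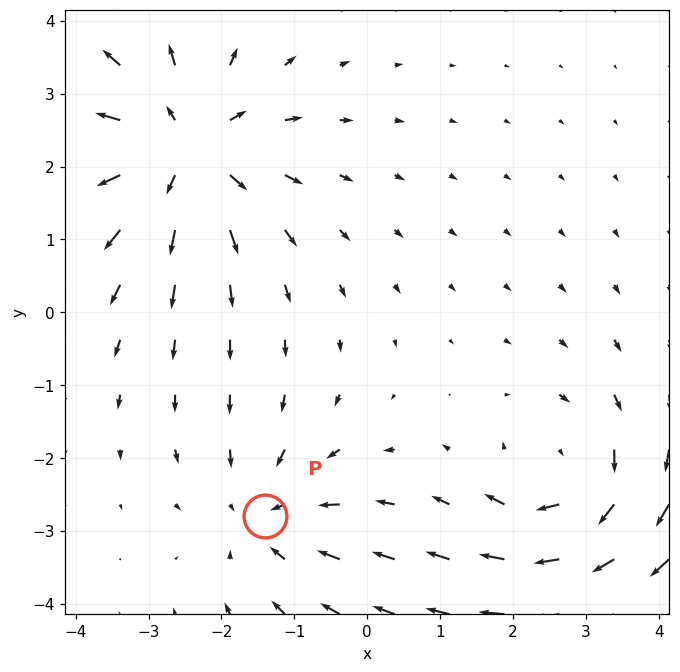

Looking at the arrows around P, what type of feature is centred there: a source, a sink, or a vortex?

At P (-1.4, -2.8) the arrows converge inward. Divergence about -3, curl ≈0 — negative divergence with near-zero curl is a sink.

sink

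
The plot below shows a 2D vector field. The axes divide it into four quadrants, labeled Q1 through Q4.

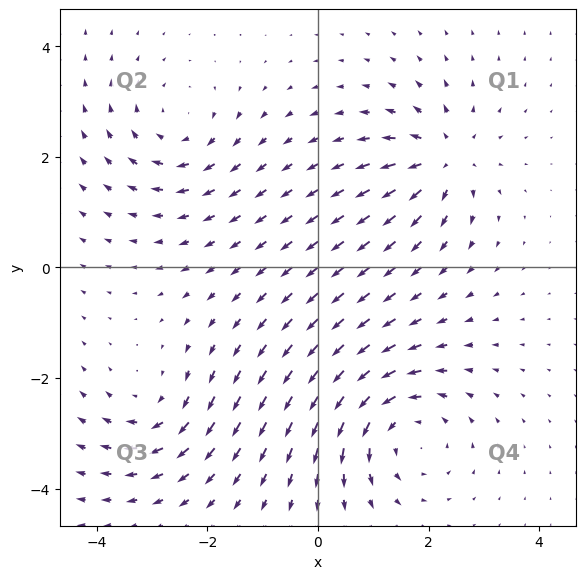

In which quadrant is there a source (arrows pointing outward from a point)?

Q1

The source sits at approximately (2.3, 2.0), which lies in quadrant Q1. The divergence there is about +5, positive as expected for a source.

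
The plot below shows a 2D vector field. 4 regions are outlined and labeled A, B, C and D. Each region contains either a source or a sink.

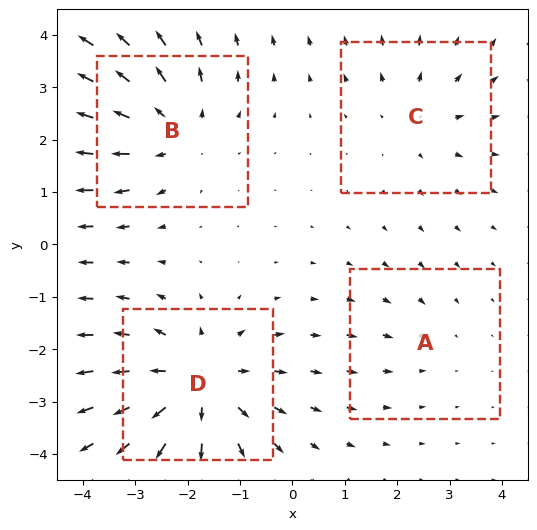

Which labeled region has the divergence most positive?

D

Divergence at each region's feature centre — A: about -2, B: about +4, C: about +3, D: about +6. Region D is most positive.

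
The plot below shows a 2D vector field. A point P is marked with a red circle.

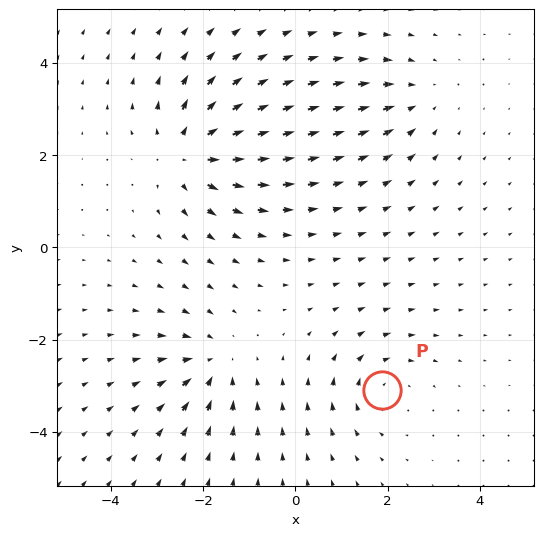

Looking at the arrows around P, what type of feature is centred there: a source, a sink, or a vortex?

At P (1.9, -3.1) the arrows circulate clockwise. Divergence ≈0, curl about -3 — near-zero divergence with nonzero curl is a vortex.

vortex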